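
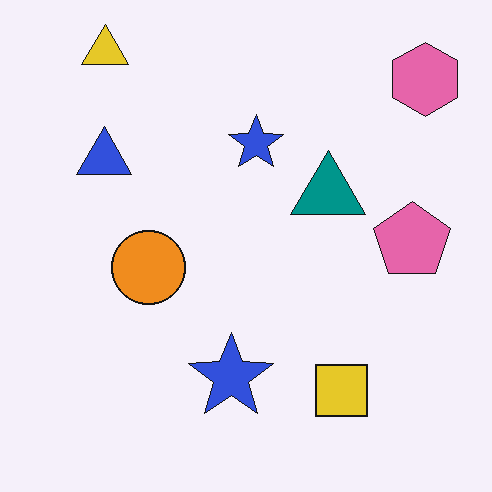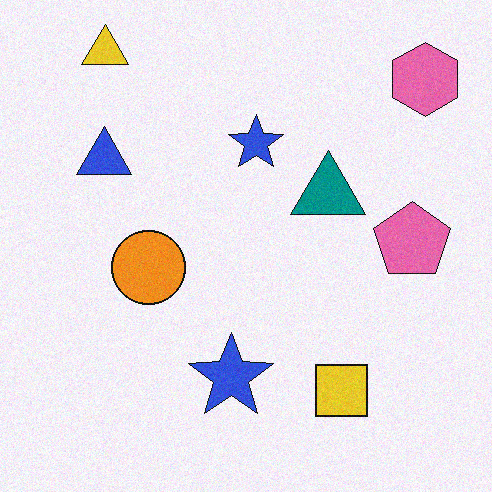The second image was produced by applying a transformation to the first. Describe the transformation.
It was degraded with subtle gaussian noise.

Random speckle covers the whole image, including the flat background.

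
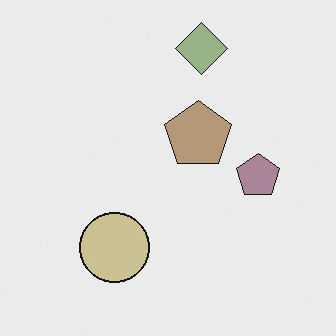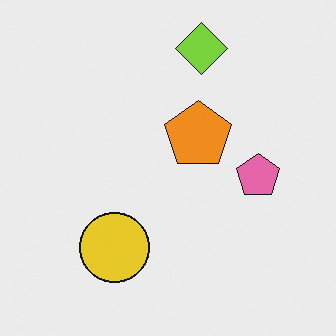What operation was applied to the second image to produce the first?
This is the original image heavily desaturated.

All colors are more muted and greyish — a global saturation change.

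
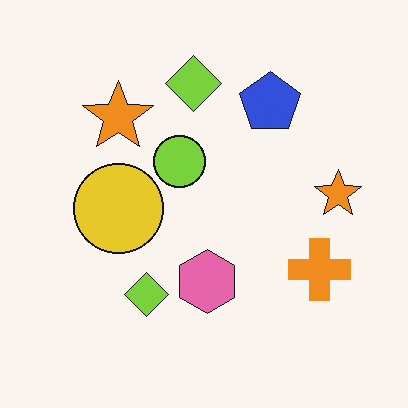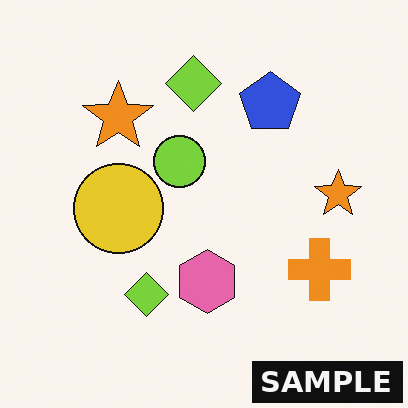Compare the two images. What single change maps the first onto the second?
It was watermarked with the text "SAMPLE" in the lower-right corner.

A dark label reading "SAMPLE" appears in the lower-right corner.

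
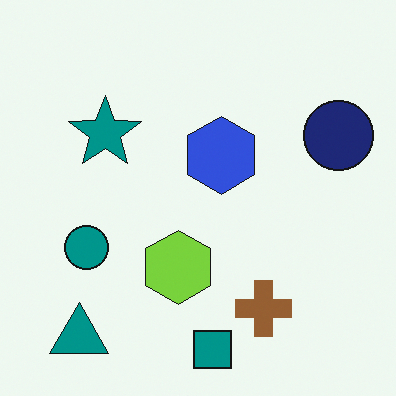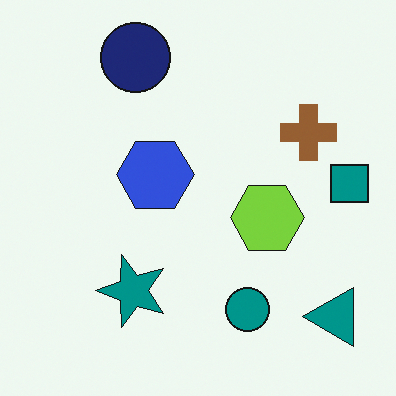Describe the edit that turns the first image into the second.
The transformation is: rotated 90° counter-clockwise.

The teal triangle sits in the bottom-left of the first image and the bottom-right of the second — consistent with a whole-image 90° counter-clockwise rotation.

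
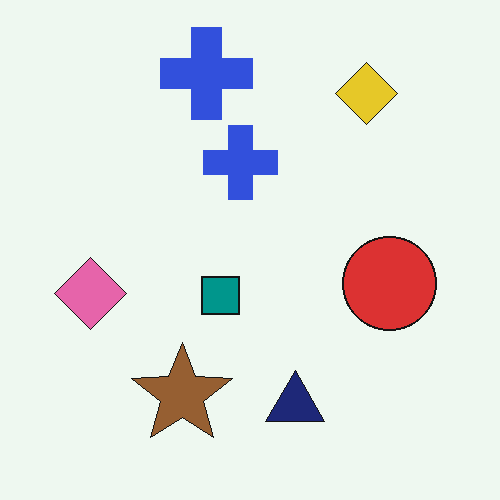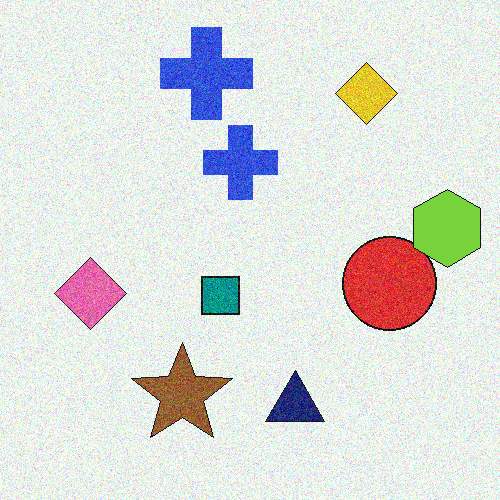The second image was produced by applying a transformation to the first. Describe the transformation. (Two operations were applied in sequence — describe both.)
It was degraded with visible gaussian noise, then overlaid with an additional lime hexagon.

Random speckle covers the whole image, including the flat background. A lime hexagon appears in the second image that is absent from the first.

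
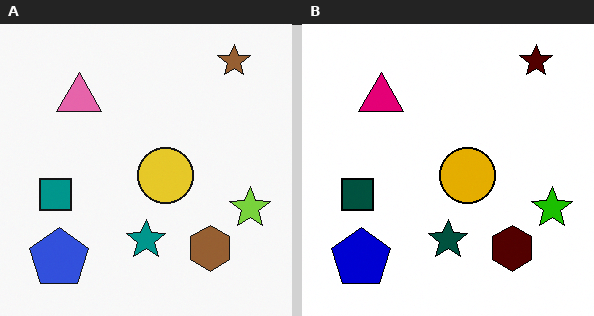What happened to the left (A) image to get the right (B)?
The image was given much higher contrast.

Tones are pushed away from mid-grey across the whole image — a global contrast change.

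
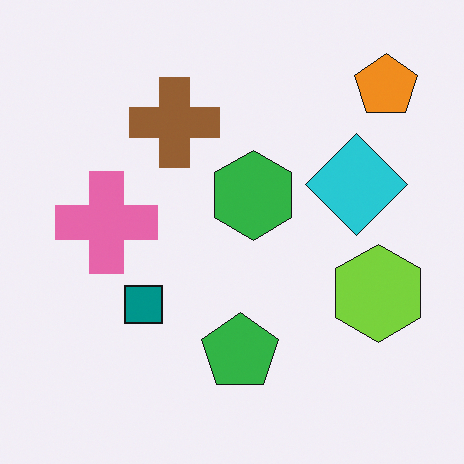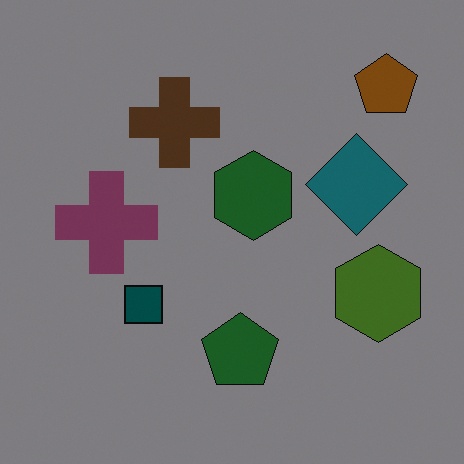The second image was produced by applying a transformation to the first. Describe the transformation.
Substantially darkened.

Every pixel — background and shapes alike — is uniformly darkened.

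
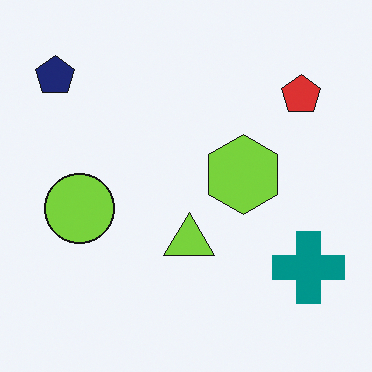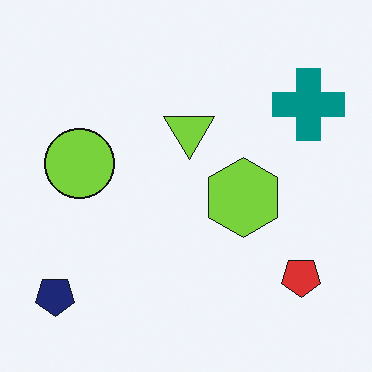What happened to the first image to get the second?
The transformation is: flipped vertically (top ↔ bottom).

The navy pentagon is in the top-left of the first image and the bottom-left of the second — shapes on opposite sides of the horizontal midline have swapped in a mirror flip.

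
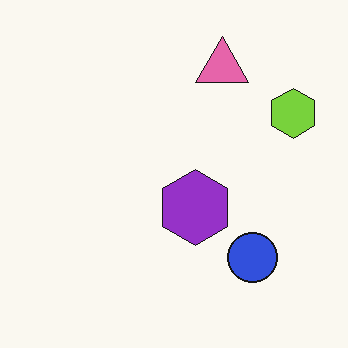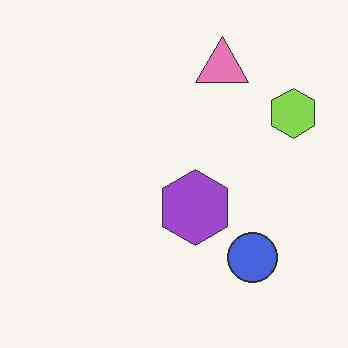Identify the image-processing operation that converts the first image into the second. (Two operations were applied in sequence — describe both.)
The transformation is: given slightly reduced contrast, then JPEG-compressed with visible artifacts.

Tones are pushed toward mid-grey across the whole image — a global contrast change. Blocky 8×8 compression artifacts appear around shape edges and the flat background shows ringing — characteristic JPEG degradation.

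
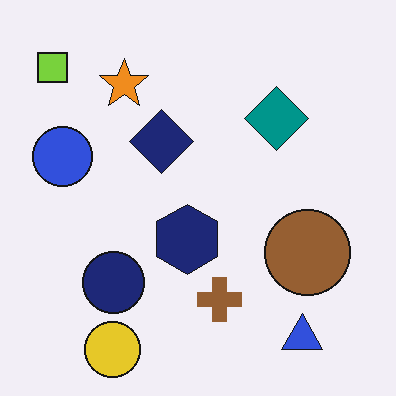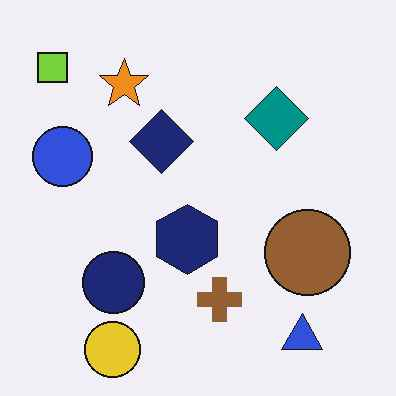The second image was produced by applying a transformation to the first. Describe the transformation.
This is the original image given moderate JPEG compression.

Blocky 8×8 compression artifacts appear around shape edges and the flat background shows ringing — characteristic JPEG degradation.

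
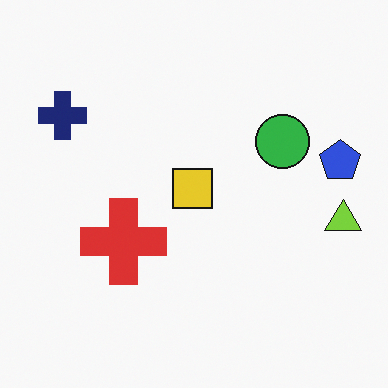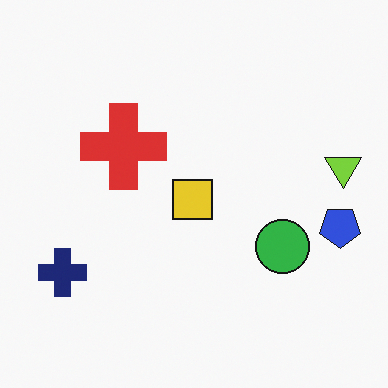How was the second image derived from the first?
This is the original image flipped vertically (top ↔ bottom).

The navy cross is in the top-left of the first image and the bottom-left of the second — shapes on opposite sides of the horizontal midline have swapped in a mirror flip.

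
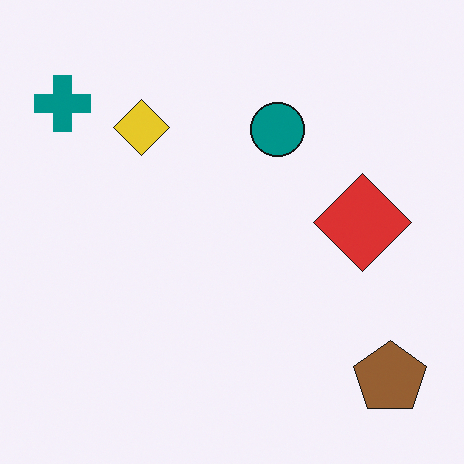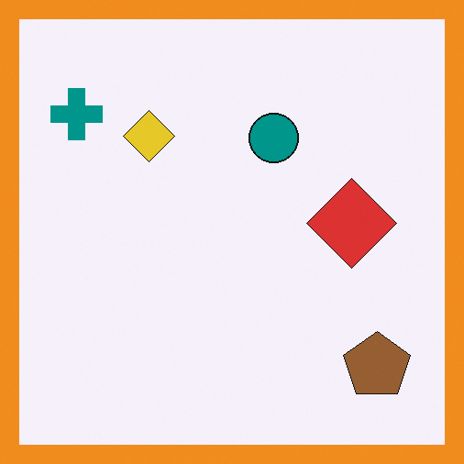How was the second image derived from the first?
The transformation is: framed with a orange border.

A solid orange frame runs around the edge of the second image, with the content slightly shrunk inside it.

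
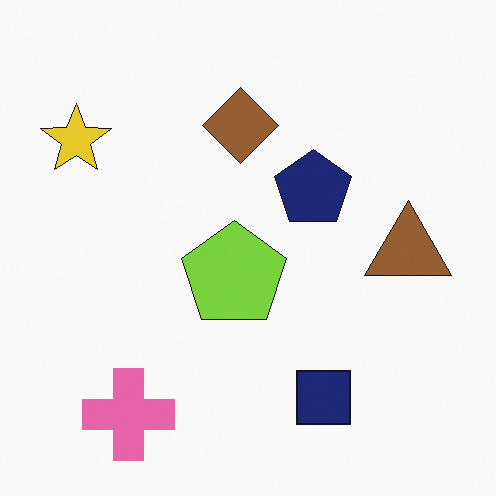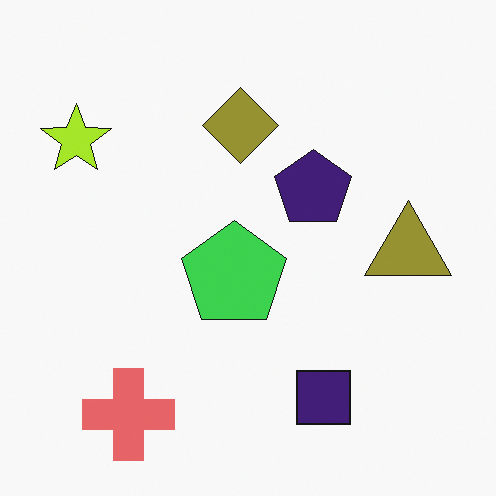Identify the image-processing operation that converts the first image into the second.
The second image is the first hue-shifted slightly.

Every shape's color has rotated by the same amount around the hue wheel — a uniform hue shift.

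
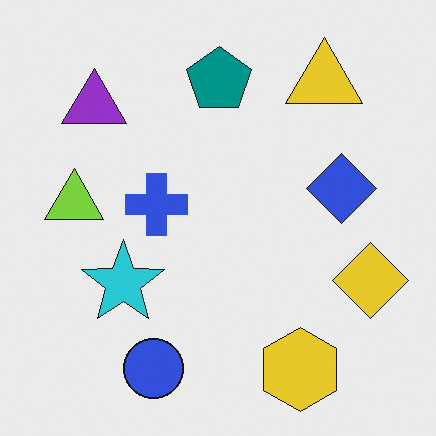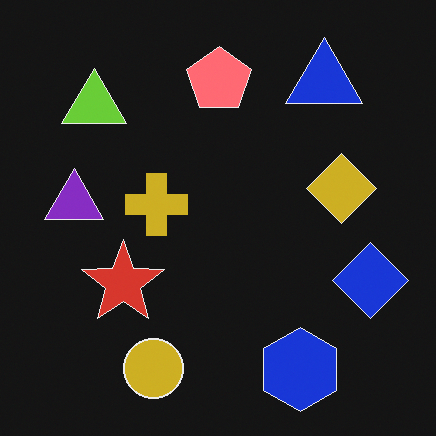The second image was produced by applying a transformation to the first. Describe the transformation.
The second image is the first color-inverted (negative).

The light background has become dark and every shape's color is its complement — a photographic negative.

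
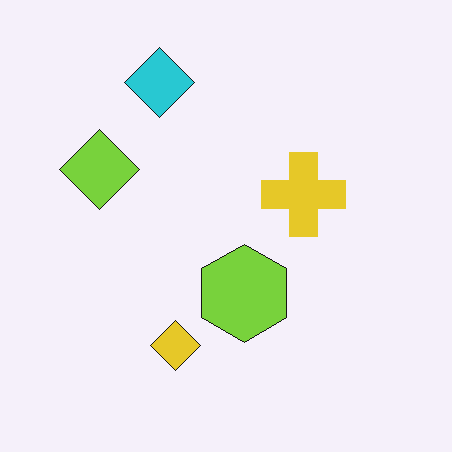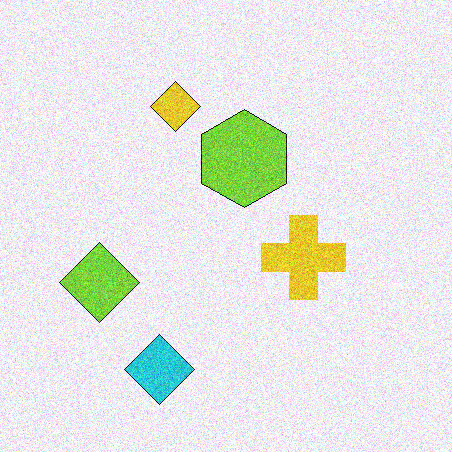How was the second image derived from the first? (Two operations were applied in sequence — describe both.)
The image was flipped vertically (top ↔ bottom), then degraded with moderate additive noise.

The cyan diamond is in the top of the first image and the bottom of the second — shapes on opposite sides of the horizontal midline have swapped in a mirror flip. Random speckle covers the whole image, including the flat background.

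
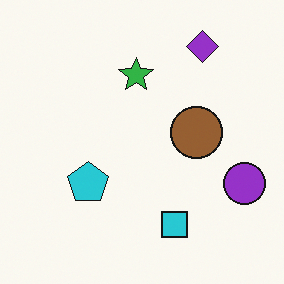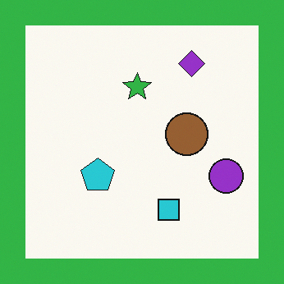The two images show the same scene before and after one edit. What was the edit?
This is the original image framed with a green border.

A solid green frame runs around the edge of the second image, with the content slightly shrunk inside it.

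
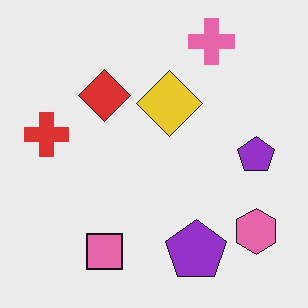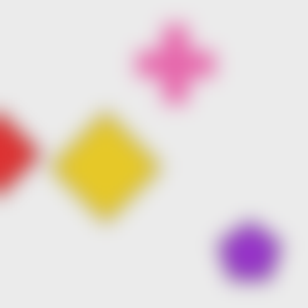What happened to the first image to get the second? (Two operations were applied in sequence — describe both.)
Heavily blurred, then cropped tightly and scaled back up.

Shape edges and outlines are uniformly softened across the whole image. The visible shapes are larger and the field of view is narrower; shapes near the original edges may be partly or wholly outside the frame — a crop-and-rescale.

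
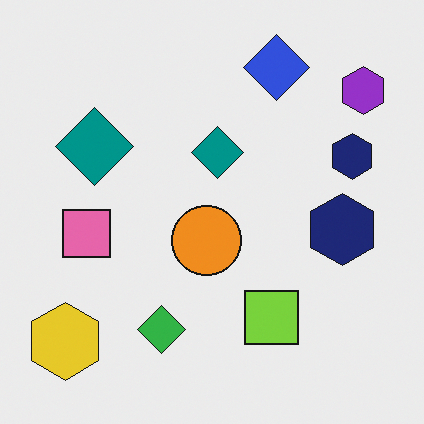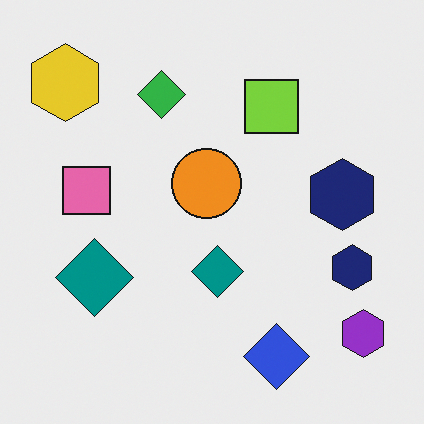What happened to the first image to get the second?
Flipped vertically (top ↔ bottom).

The blue diamond is in the top of the first image and the bottom of the second — shapes on opposite sides of the horizontal midline have swapped in a mirror flip.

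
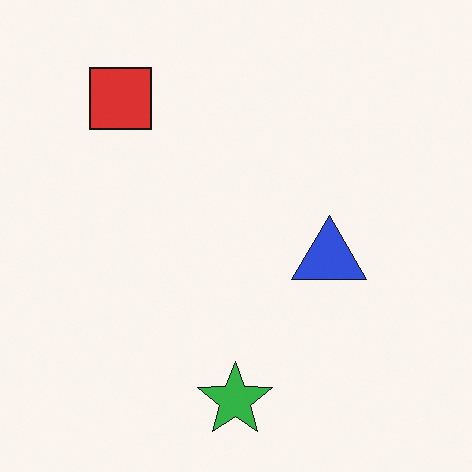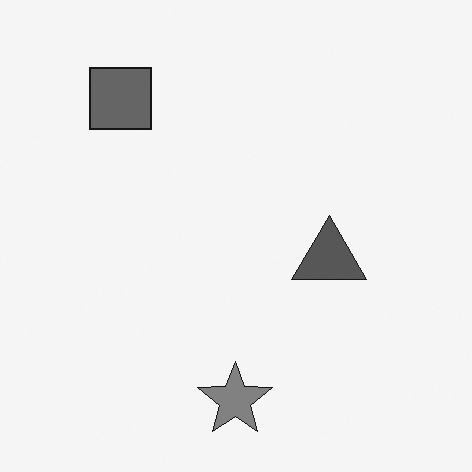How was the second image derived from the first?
The transformation is: converted to grayscale.

All color is removed — every shape is now a shade of grey.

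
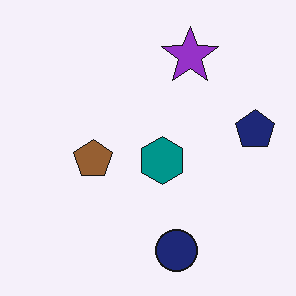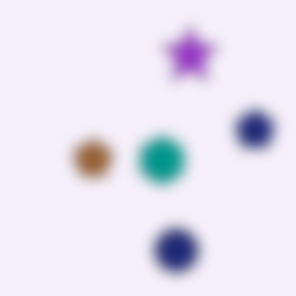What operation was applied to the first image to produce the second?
It was heavily blurred.

Shape edges and outlines are uniformly softened across the whole image.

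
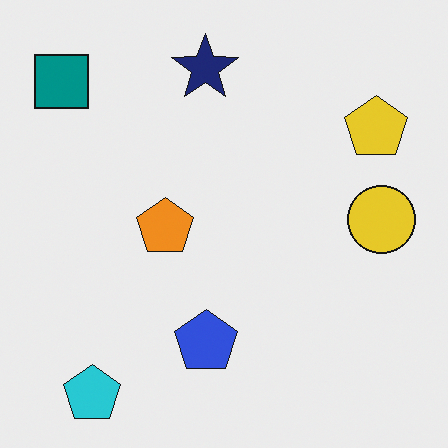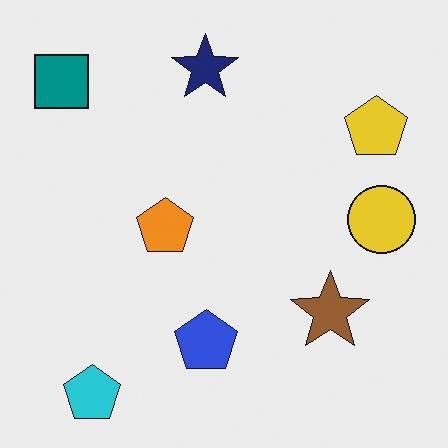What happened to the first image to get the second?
It was overlaid with an additional brown star.

A brown star appears in the second image that is absent from the first.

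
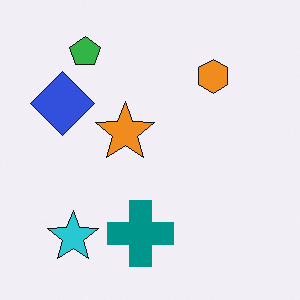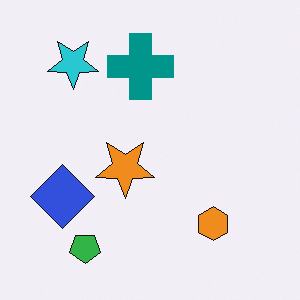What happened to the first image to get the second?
Flipped vertically (top ↔ bottom).

The green pentagon is in the top-left of the first image and the bottom-left of the second — shapes on opposite sides of the horizontal midline have swapped in a mirror flip.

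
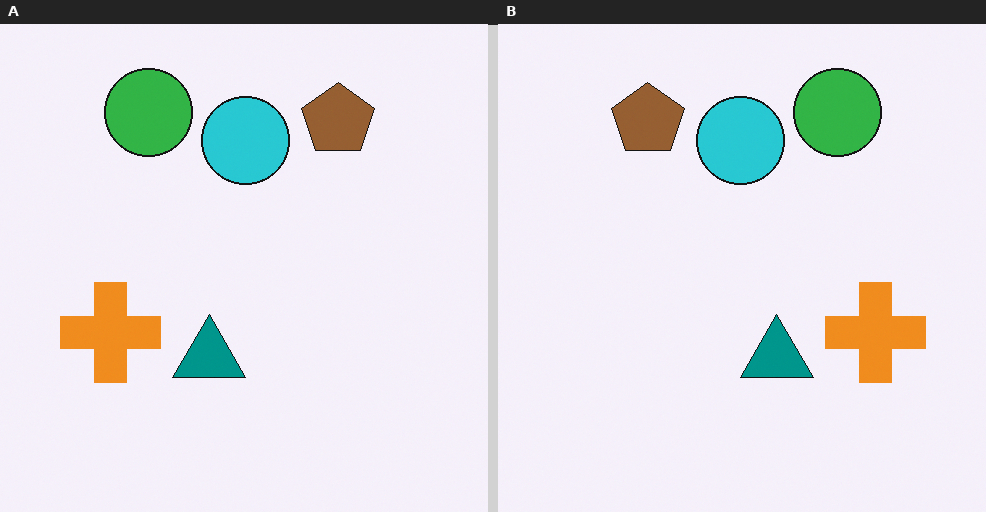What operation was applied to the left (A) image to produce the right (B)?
The image was flipped horizontally (left ↔ right).

The orange cross is in the left of the left (A) image and the right of the right (B) — shapes on opposite sides of the vertical midline have swapped in a mirror flip.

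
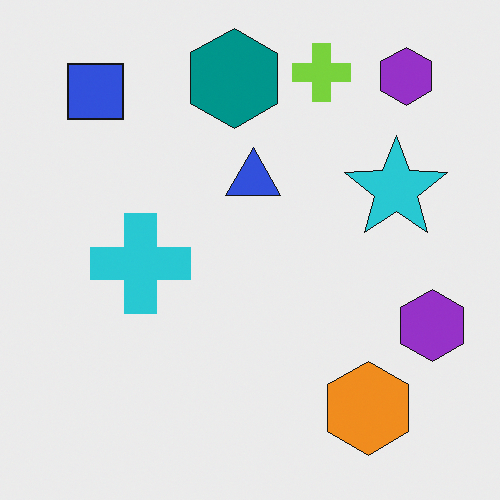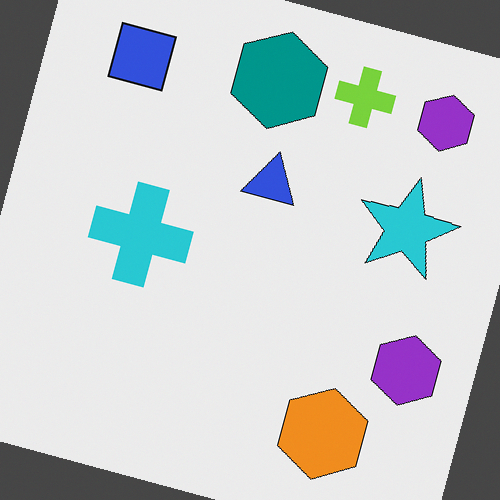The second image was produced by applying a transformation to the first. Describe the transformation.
The second image is the first rotated clockwise by a clearly visible amount.

Every shape is tilted by the same angle and the image corners show triangular fill wedges — a whole-image rotation by a non-right angle.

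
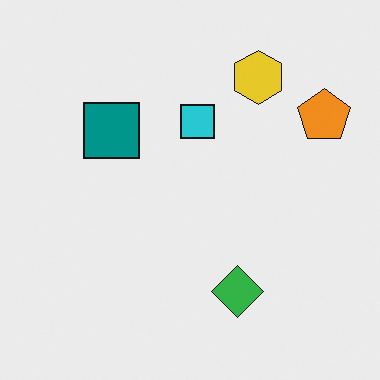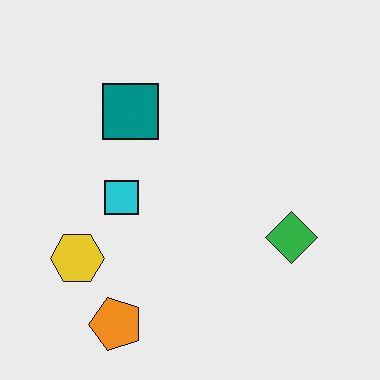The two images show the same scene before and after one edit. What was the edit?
The image was transposed (reflected across the top-left ↔ bottom-right diagonal).

Shapes have swapped their row and column positions — what was in the top-right is now in the bottom-left — a diagonal reflection.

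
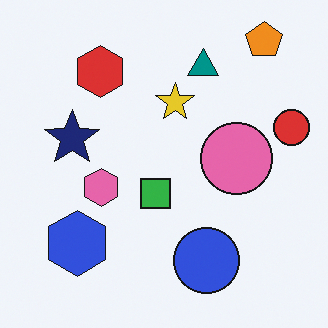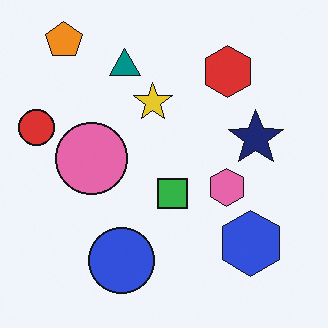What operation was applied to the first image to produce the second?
Flipped horizontally (left ↔ right).

The red circle is in the right of the first image and the left of the second — shapes on opposite sides of the vertical midline have swapped in a mirror flip.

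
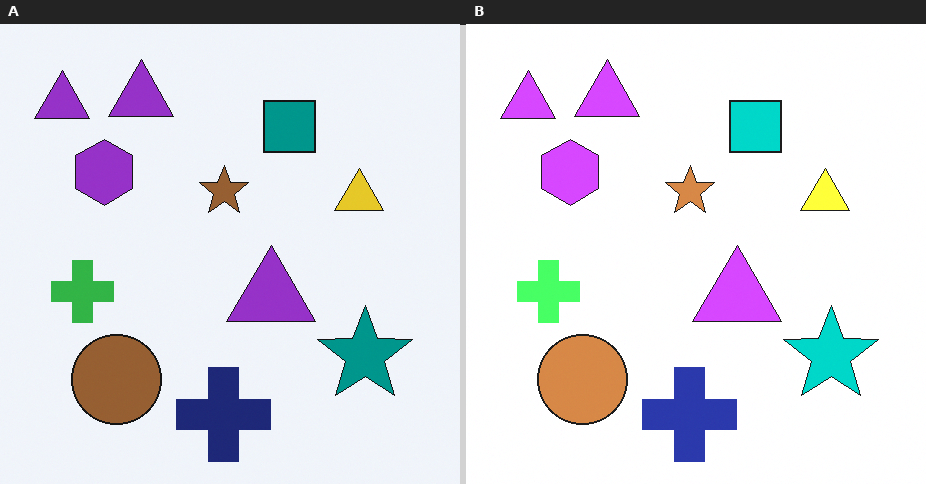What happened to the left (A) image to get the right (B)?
The transformation is: brightened a lot.

Every pixel — background and shapes alike — is uniformly brightened.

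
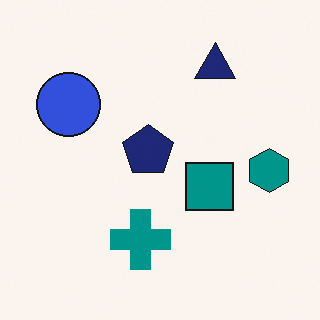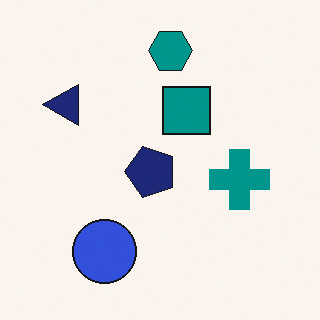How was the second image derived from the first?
This is the original image rotated 90° counter-clockwise.

The teal hexagon sits in the right of the first image and the top of the second — consistent with a whole-image 90° counter-clockwise rotation.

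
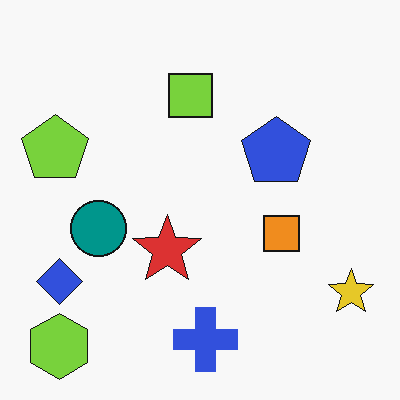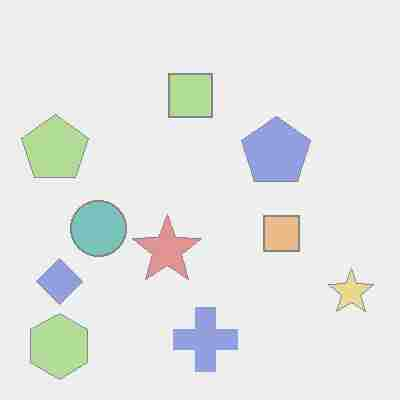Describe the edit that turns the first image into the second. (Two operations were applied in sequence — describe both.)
The second image is the first washed out (contrast reduced), then heavily JPEG-compressed with obvious blocking artifacts.

Tones are pushed toward mid-grey across the whole image — a global contrast change. Blocky 8×8 compression artifacts appear around shape edges and the flat background shows ringing — characteristic JPEG degradation.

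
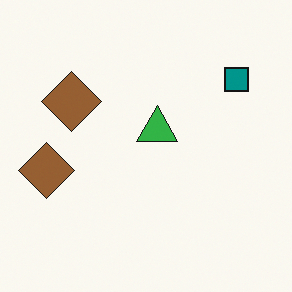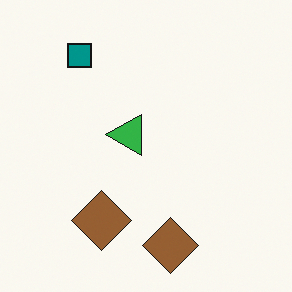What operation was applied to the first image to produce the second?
This is the original image rotated 90° counter-clockwise.

The teal square sits in the top-right of the first image and the top-left of the second — consistent with a whole-image 90° counter-clockwise rotation.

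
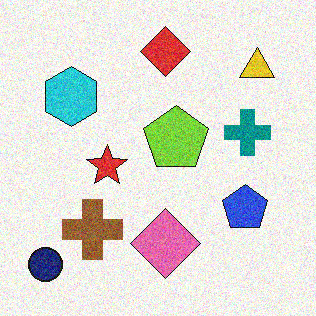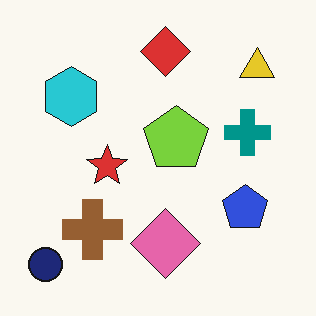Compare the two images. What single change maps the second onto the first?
The image was degraded with moderate additive noise.

Random speckle covers the whole image, including the flat background.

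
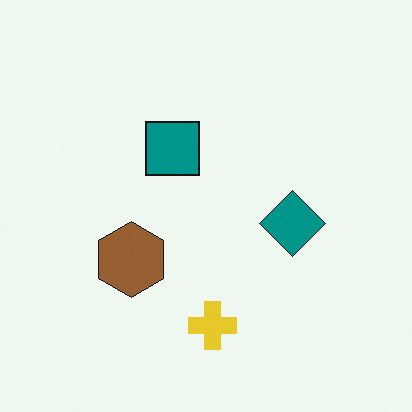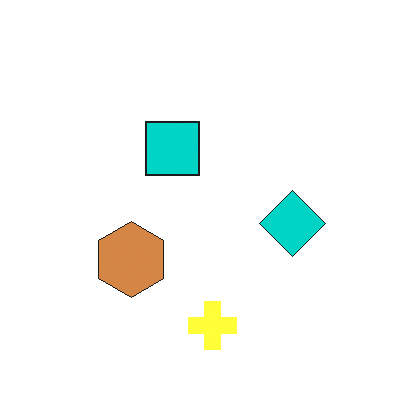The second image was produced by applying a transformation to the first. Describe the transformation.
The image was noticeably brightened.

Every pixel — background and shapes alike — is uniformly brightened.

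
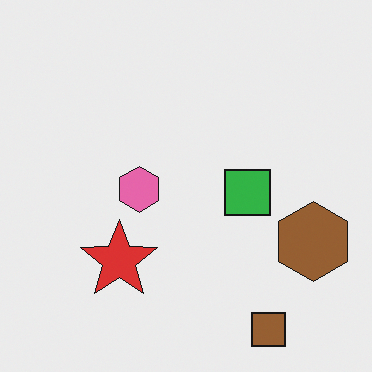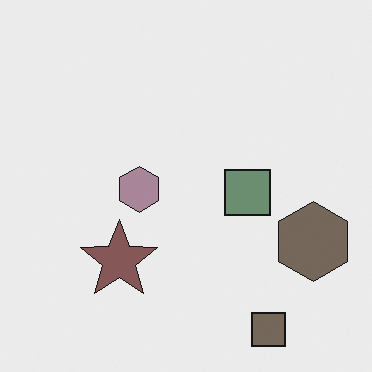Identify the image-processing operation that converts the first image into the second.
The second image is the first heavily desaturated.

All colors are more muted and greyish — a global saturation change.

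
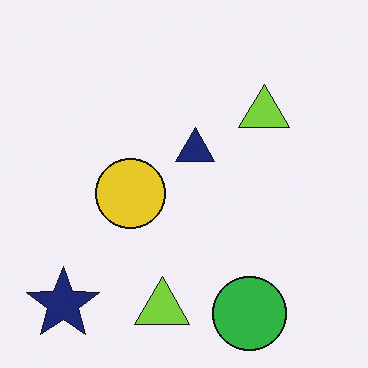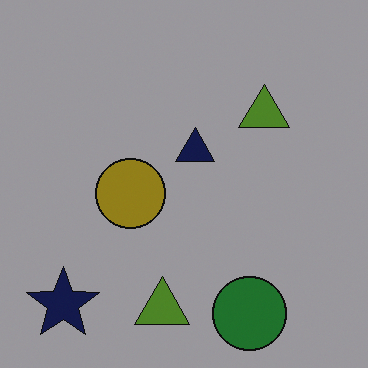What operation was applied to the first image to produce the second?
This is the original image substantially darkened.

Every pixel — background and shapes alike — is uniformly darkened.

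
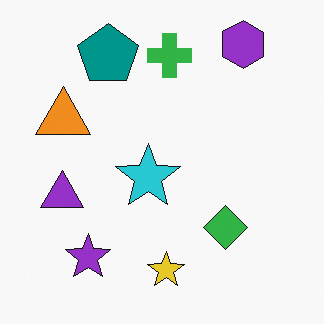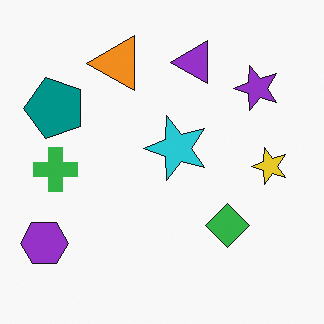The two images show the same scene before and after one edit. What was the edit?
The second image is the first transposed (reflected across the top-left ↔ bottom-right diagonal).

Shapes have swapped their row and column positions — what was in the top-right is now in the bottom-left — a diagonal reflection.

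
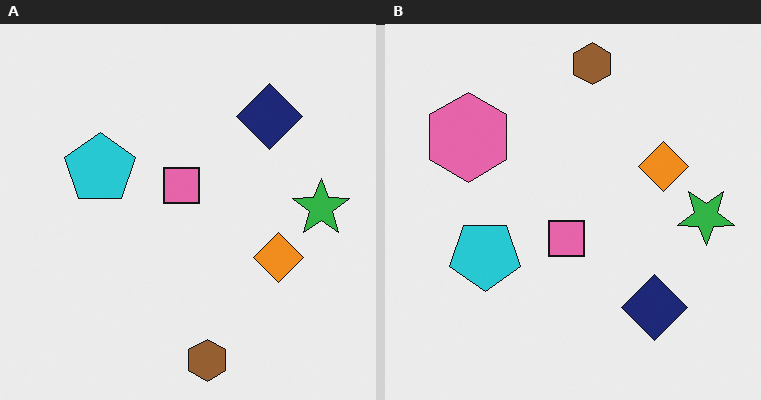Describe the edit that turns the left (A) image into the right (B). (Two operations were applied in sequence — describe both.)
The right (B) image is the left (A) flipped vertically (top ↔ bottom), then overlaid with an additional pink hexagon.

The brown hexagon is in the bottom of the left (A) image and the top of the right (B) — shapes on opposite sides of the horizontal midline have swapped in a mirror flip. A pink hexagon appears in the right (B) image that is absent from the left (A).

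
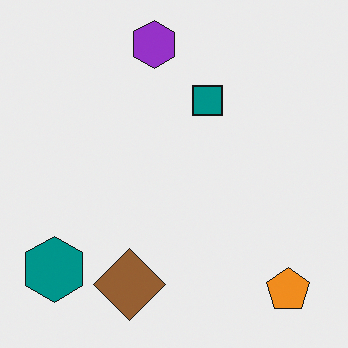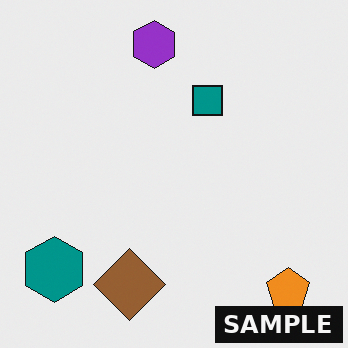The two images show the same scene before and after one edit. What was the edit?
This is the original image watermarked with the text "SAMPLE" in the lower-right corner.

A dark label reading "SAMPLE" appears in the lower-right corner.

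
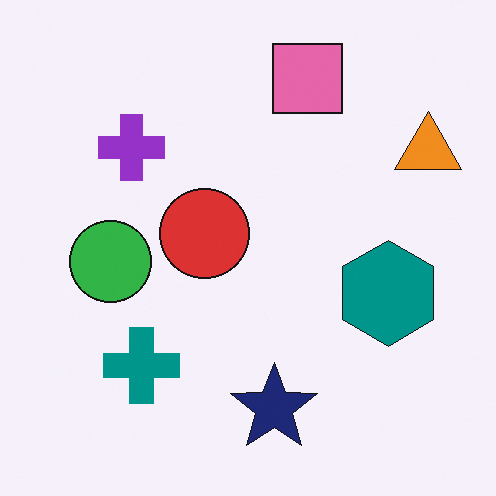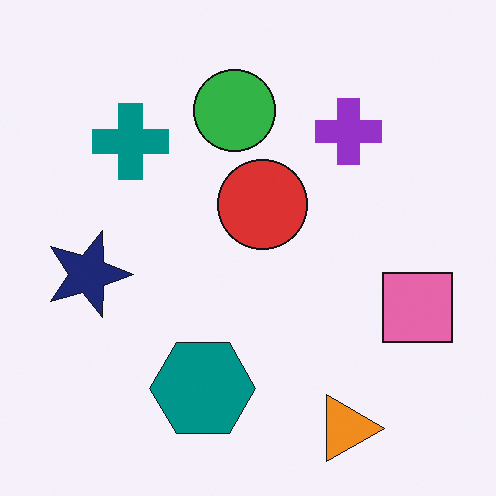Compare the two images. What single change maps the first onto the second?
Rotated 90° clockwise.

The orange triangle sits in the top-right of the first image and the bottom-right of the second — consistent with a whole-image 90° clockwise rotation.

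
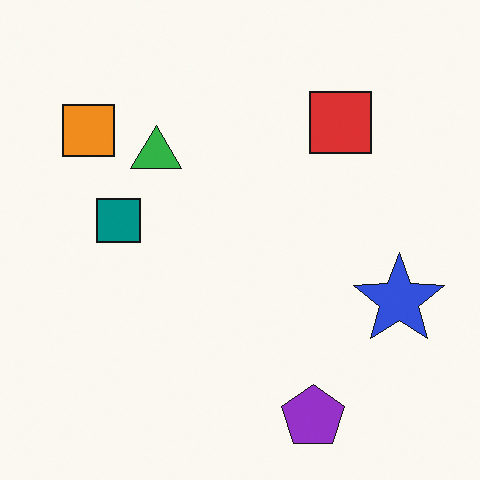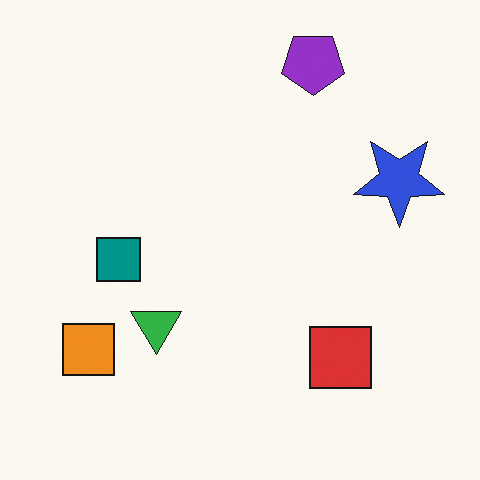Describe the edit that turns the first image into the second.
It was flipped vertically (top ↔ bottom).

The purple pentagon is in the bottom of the first image and the top of the second — shapes on opposite sides of the horizontal midline have swapped in a mirror flip.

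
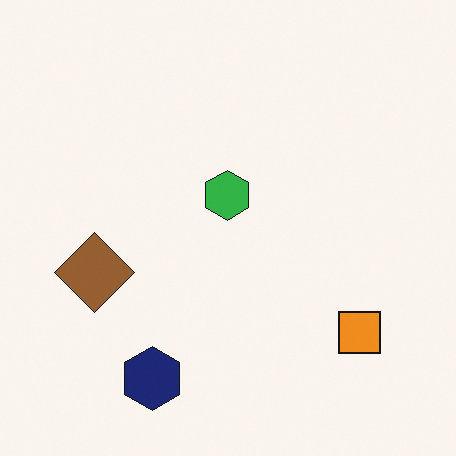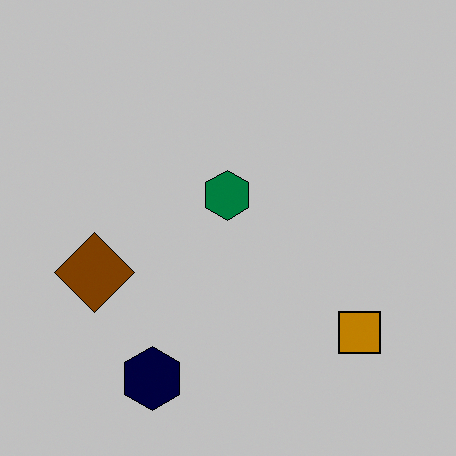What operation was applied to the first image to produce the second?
It was heavily posterized to just a handful of flat colors.

Each flat color has snapped to a coarser quantized level — most visibly, the near-white background has dropped to a flat grey.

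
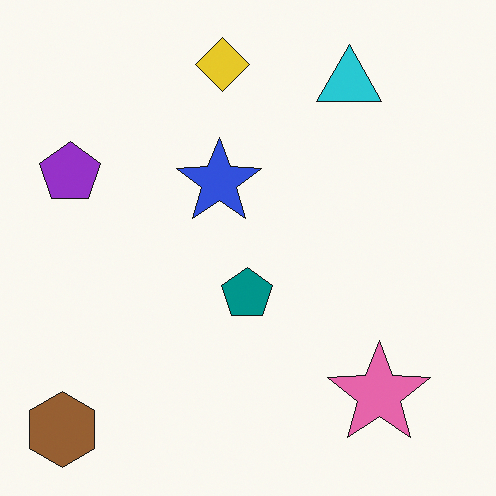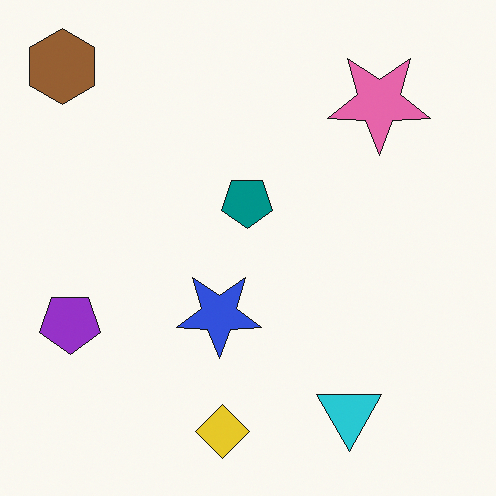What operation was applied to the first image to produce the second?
Flipped vertically (top ↔ bottom).

The yellow diamond is in the top of the first image and the bottom of the second — shapes on opposite sides of the horizontal midline have swapped in a mirror flip.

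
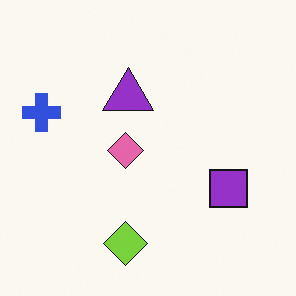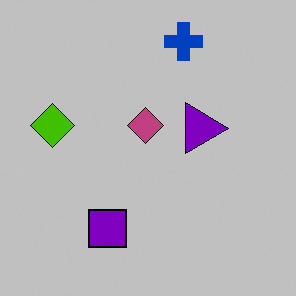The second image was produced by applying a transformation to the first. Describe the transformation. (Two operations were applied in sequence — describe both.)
The transformation is: rotated 90° clockwise, then heavily posterized to just a handful of flat colors.

The blue cross sits in the left of the first image and the top of the second — consistent with a whole-image 90° clockwise rotation. Each flat color has snapped to a coarser quantized level — most visibly, the near-white background has dropped to a flat grey.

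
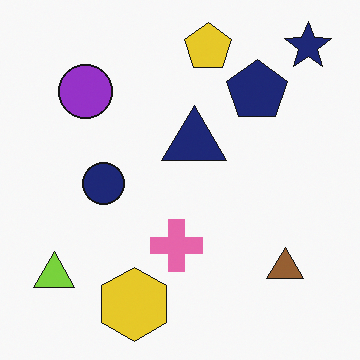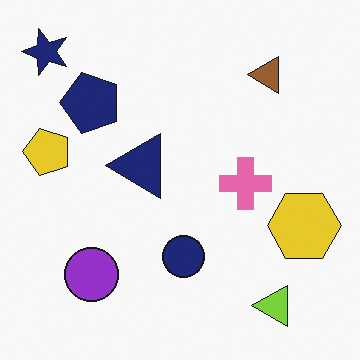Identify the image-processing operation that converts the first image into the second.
The transformation is: rotated 90° counter-clockwise.

The navy star sits in the top-right of the first image and the top-left of the second — consistent with a whole-image 90° counter-clockwise rotation.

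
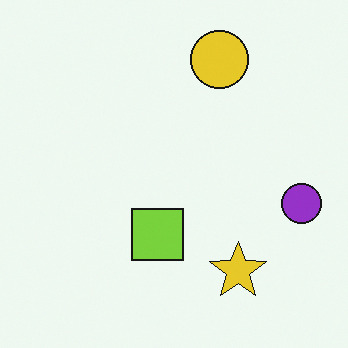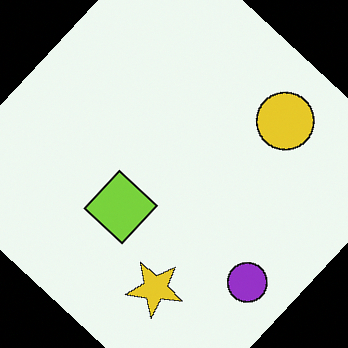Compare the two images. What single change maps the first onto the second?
The image was rotated clockwise by a large amount — several tens of degrees.

Every shape is tilted by the same angle and the image corners show triangular fill wedges — a whole-image rotation by a non-right angle.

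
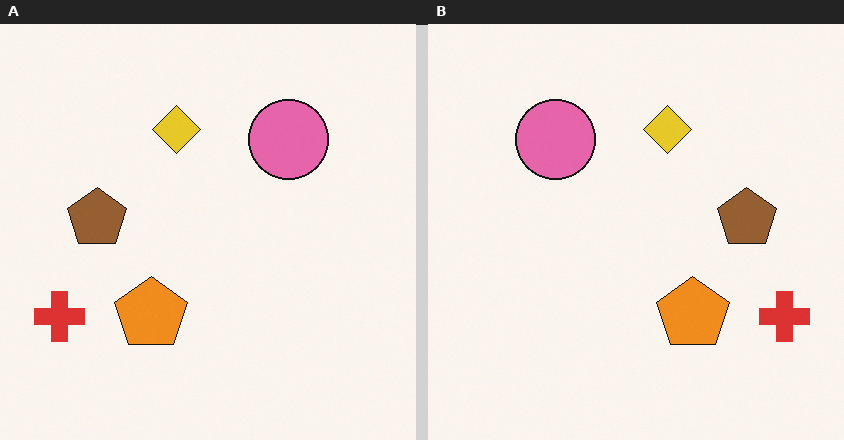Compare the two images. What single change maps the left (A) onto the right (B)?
It was flipped horizontally (left ↔ right).

The red cross is in the bottom-left of the left (A) image and the bottom-right of the right (B) — shapes on opposite sides of the vertical midline have swapped in a mirror flip.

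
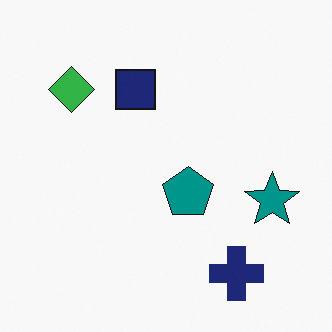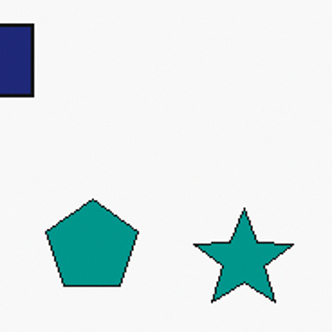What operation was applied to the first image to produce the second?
The second image is the first cropped to a noticeably smaller region and rescaled.

The visible shapes are larger and the field of view is narrower; shapes near the original edges may be partly or wholly outside the frame — a crop-and-rescale.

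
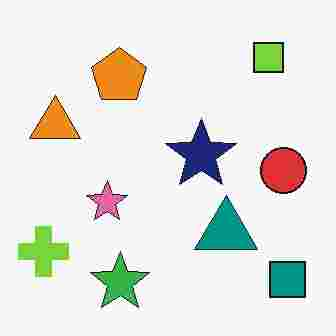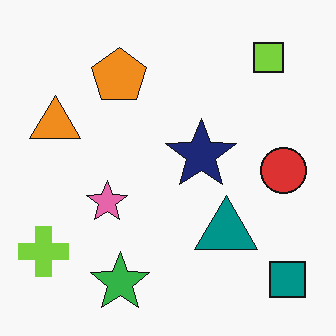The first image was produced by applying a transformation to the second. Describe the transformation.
Degraded with heavy JPEG compression.

Blocky 8×8 compression artifacts appear around shape edges and the flat background shows ringing — characteristic JPEG degradation.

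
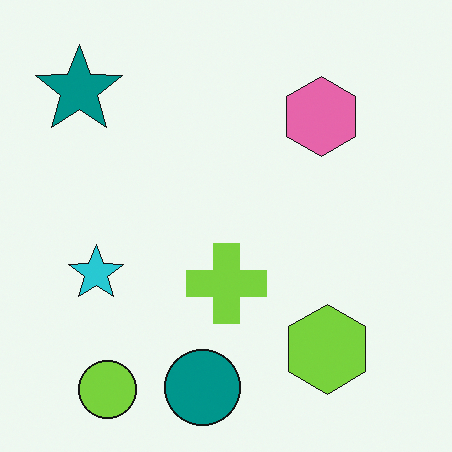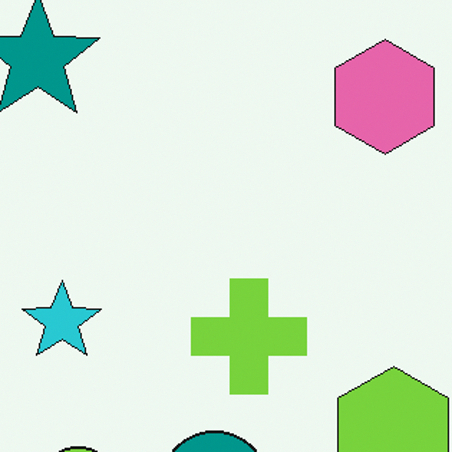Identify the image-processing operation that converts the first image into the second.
This is the original image cropped to a modestly smaller region and rescaled.

The visible shapes are larger and the field of view is narrower; shapes near the original edges may be partly or wholly outside the frame — a crop-and-rescale.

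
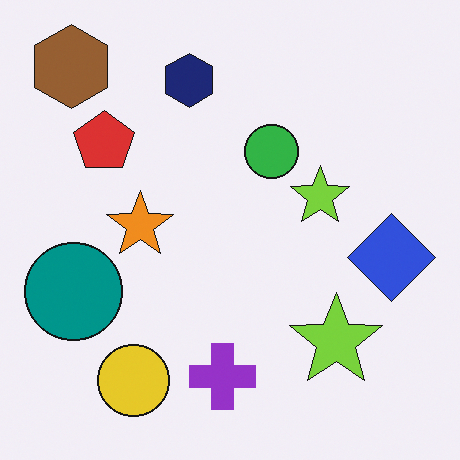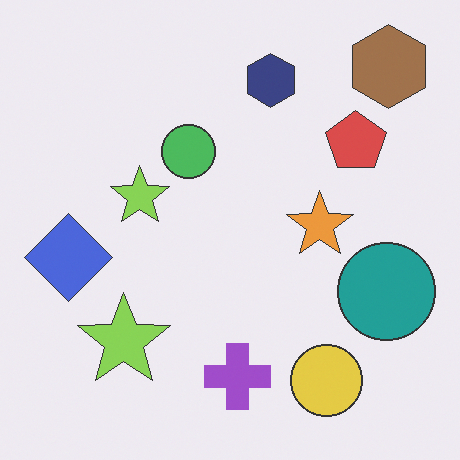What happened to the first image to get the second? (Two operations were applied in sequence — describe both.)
Given slightly reduced contrast, then flipped horizontally (left ↔ right).

Tones are pushed toward mid-grey across the whole image — a global contrast change. The blue diamond is in the right of the first image and the left of the second — shapes on opposite sides of the vertical midline have swapped in a mirror flip.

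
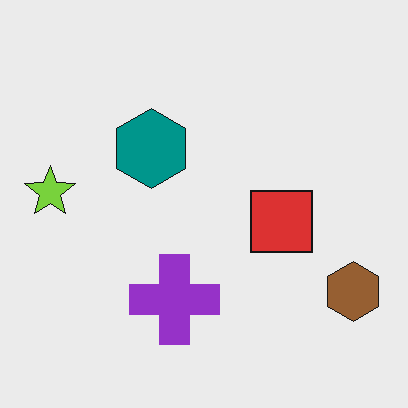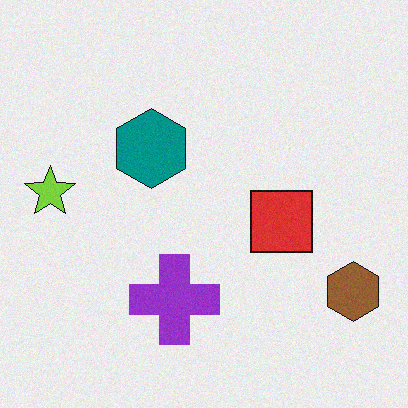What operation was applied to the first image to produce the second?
The second image is the first degraded with subtle gaussian noise.

Random speckle covers the whole image, including the flat background.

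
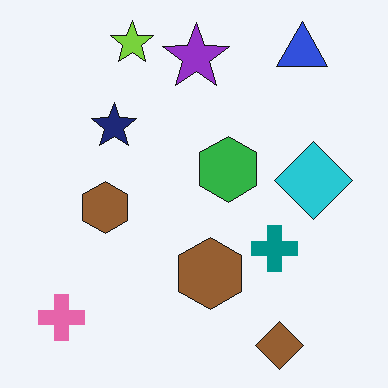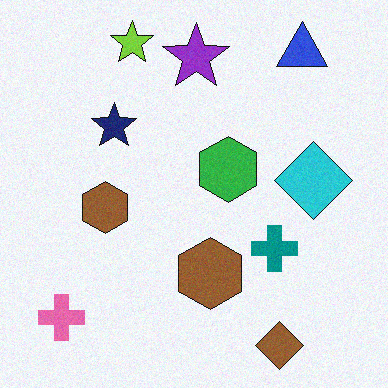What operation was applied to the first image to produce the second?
It was degraded with subtle gaussian noise.

Random speckle covers the whole image, including the flat background.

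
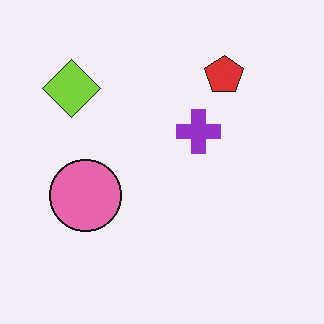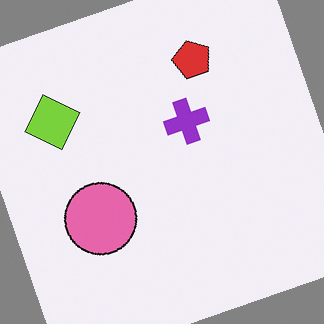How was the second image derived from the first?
The image was rotated counter-clockwise by a clearly visible amount.

Every shape is tilted by the same angle and the image corners show triangular fill wedges — a whole-image rotation by a non-right angle.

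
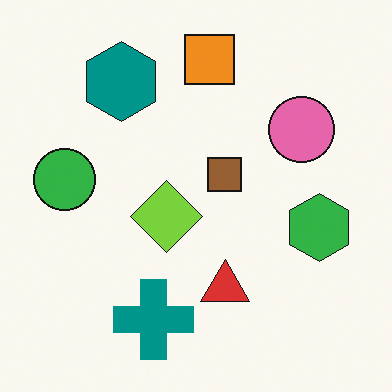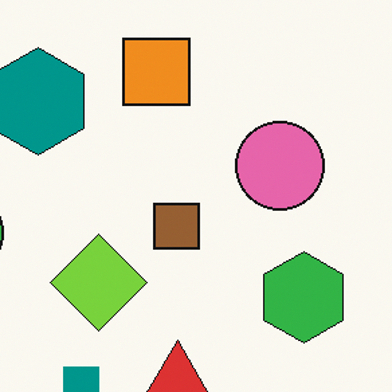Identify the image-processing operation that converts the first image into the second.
Cropped slightly and scaled back up.

The visible shapes are larger and the field of view is narrower; shapes near the original edges may be partly or wholly outside the frame — a crop-and-rescale.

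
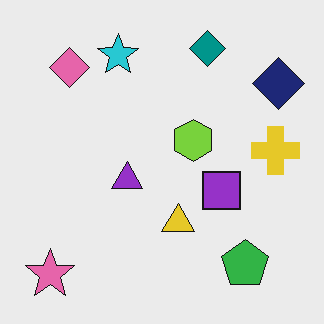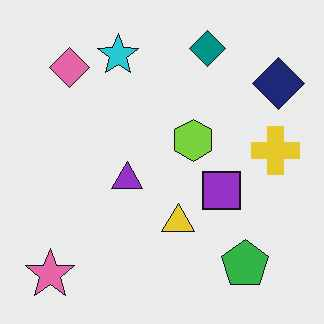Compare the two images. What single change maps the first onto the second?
The transformation is: given moderate JPEG compression.

Blocky 8×8 compression artifacts appear around shape edges and the flat background shows ringing — characteristic JPEG degradation.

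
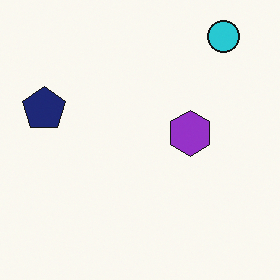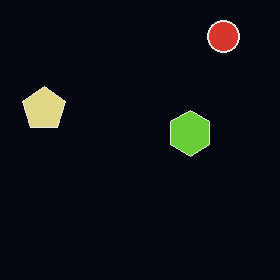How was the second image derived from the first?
Color-inverted (negative).

The light background has become dark and every shape's color is its complement — a photographic negative.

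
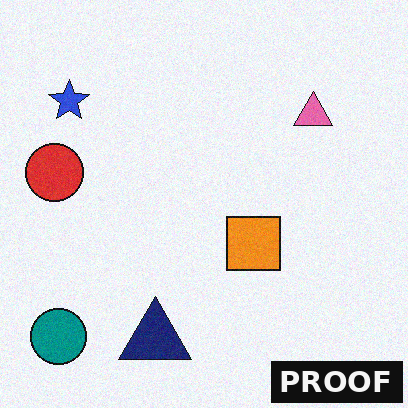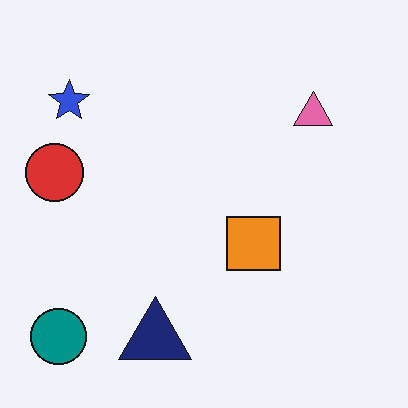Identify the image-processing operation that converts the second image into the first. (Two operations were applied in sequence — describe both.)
The first image is the second degraded with a light layer of grain, then watermarked with the text "PROOF" in the lower-right corner.

Random speckle covers the whole image, including the flat background. A dark label reading "PROOF" appears in the lower-right corner.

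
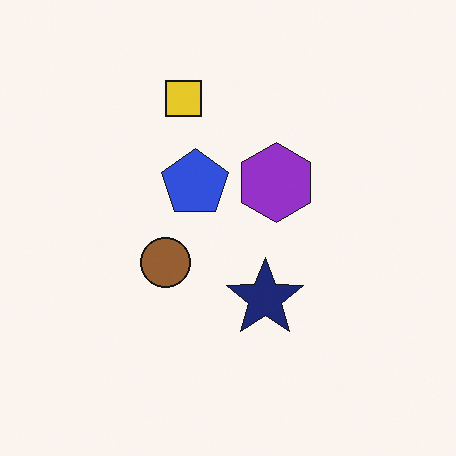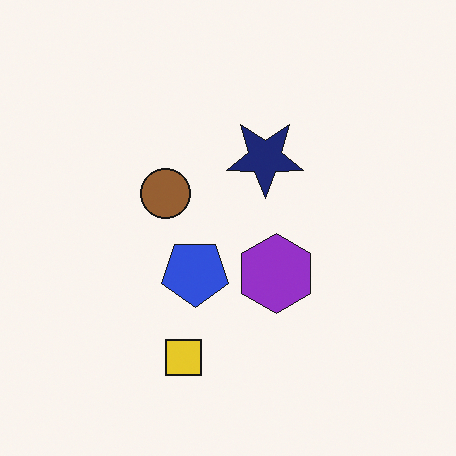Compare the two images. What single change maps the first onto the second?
The image was flipped vertically (top ↔ bottom).

The yellow square is in the top of the first image and the bottom of the second — shapes on opposite sides of the horizontal midline have swapped in a mirror flip.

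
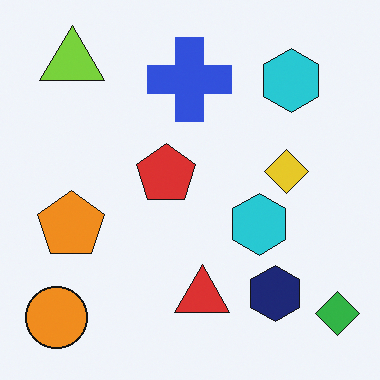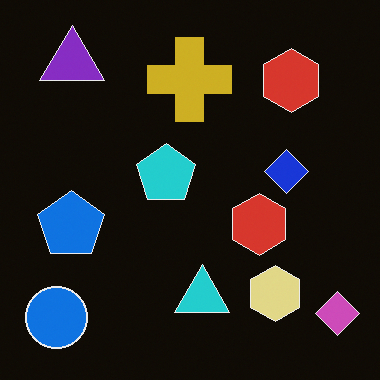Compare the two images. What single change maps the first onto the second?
This is the original image color-inverted (negative).

The light background has become dark and every shape's color is its complement — a photographic negative.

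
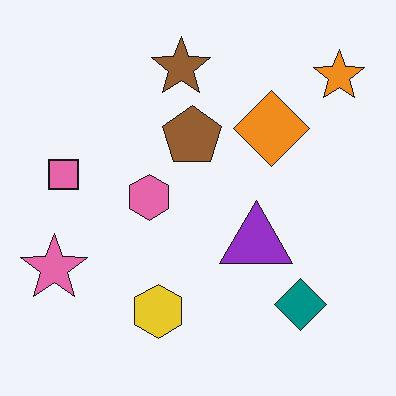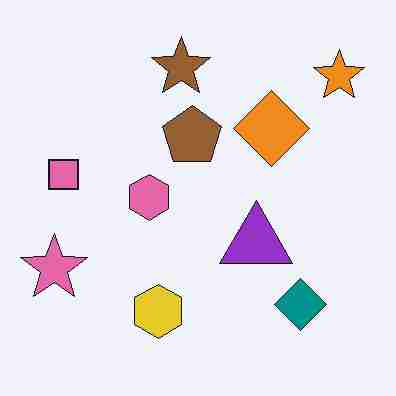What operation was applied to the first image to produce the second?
It was heavily JPEG-compressed with obvious blocking artifacts.

Blocky 8×8 compression artifacts appear around shape edges and the flat background shows ringing — characteristic JPEG degradation.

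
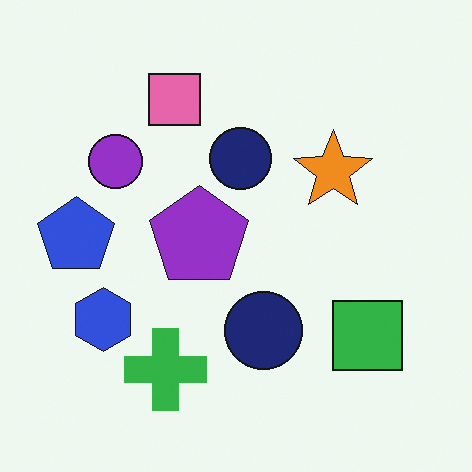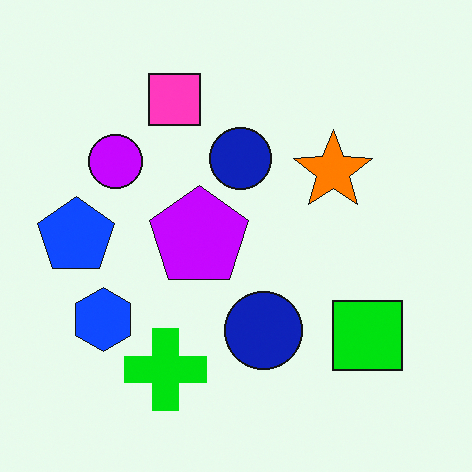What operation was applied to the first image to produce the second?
It was heavily oversaturated.

All colors are more vivid — a global saturation change.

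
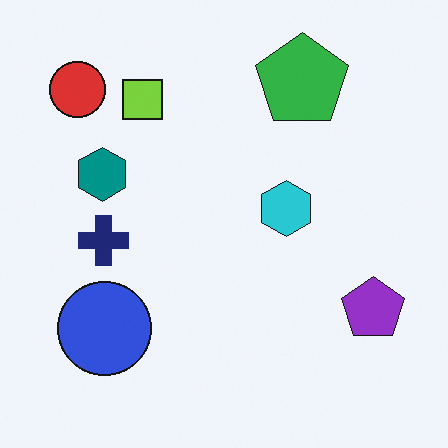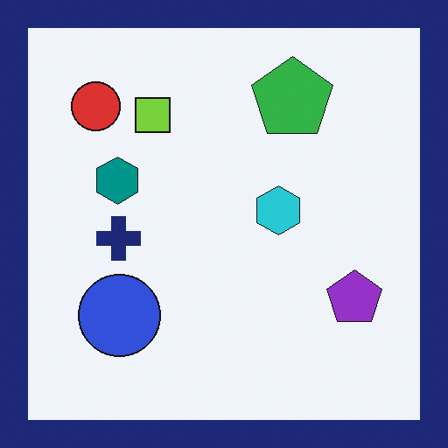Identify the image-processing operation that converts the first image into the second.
The image was framed with a navy border.

A solid navy frame runs around the edge of the second image, with the content slightly shrunk inside it.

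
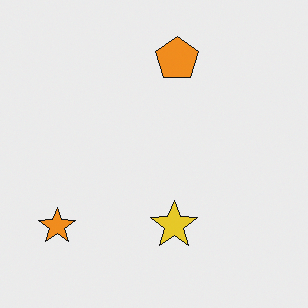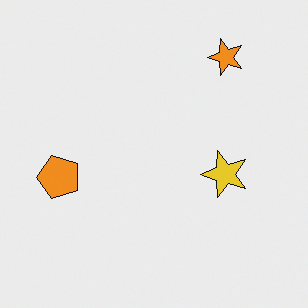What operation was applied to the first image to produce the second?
Transposed (reflected across the top-left ↔ bottom-right diagonal).

Shapes have swapped their row and column positions — what was in the top-right is now in the bottom-left — a diagonal reflection.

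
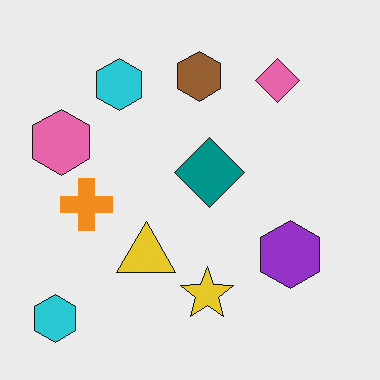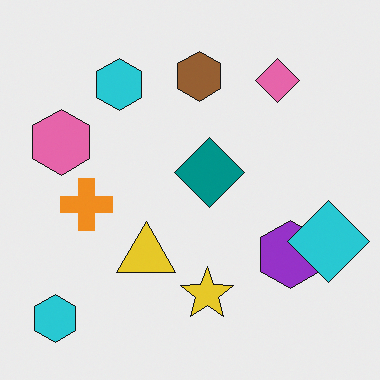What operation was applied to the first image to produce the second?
Overlaid with an additional cyan diamond.

A cyan diamond appears in the second image that is absent from the first.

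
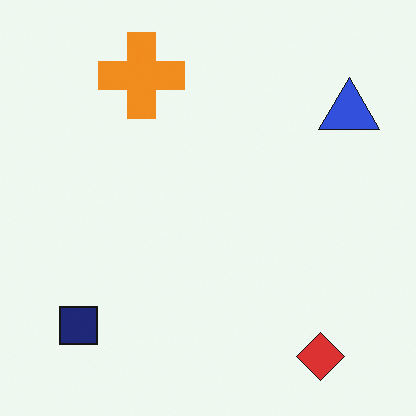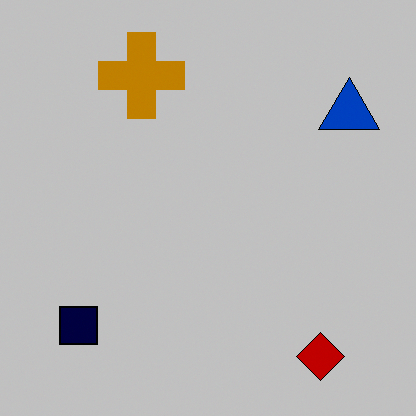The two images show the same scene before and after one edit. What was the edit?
It was heavily posterized to just a handful of flat colors.

Each flat color has snapped to a coarser quantized level — most visibly, the near-white background has dropped to a flat grey.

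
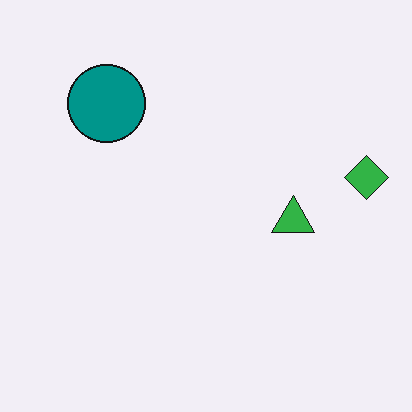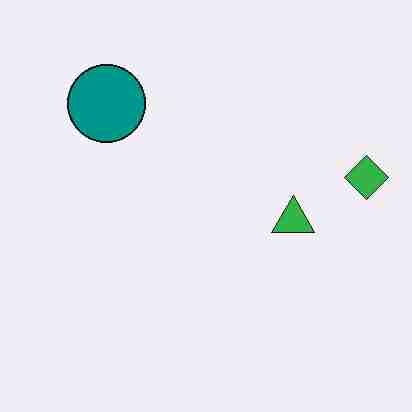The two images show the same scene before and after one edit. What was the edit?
This is the original image heavily JPEG-compressed with obvious blocking artifacts.

Blocky 8×8 compression artifacts appear around shape edges and the flat background shows ringing — characteristic JPEG degradation.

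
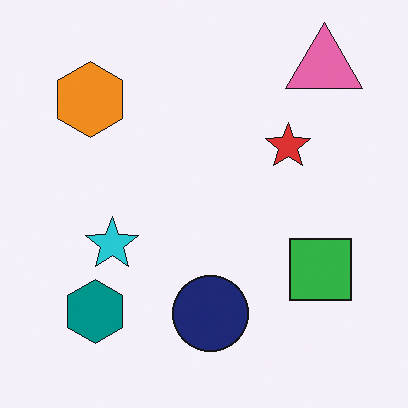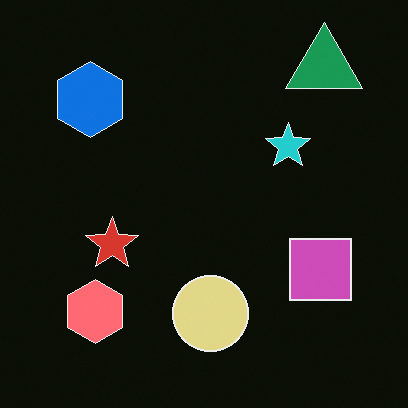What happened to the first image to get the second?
This is the original image color-inverted (negative).

The light background has become dark and every shape's color is its complement — a photographic negative.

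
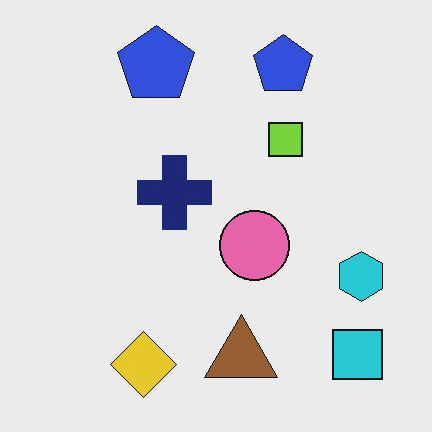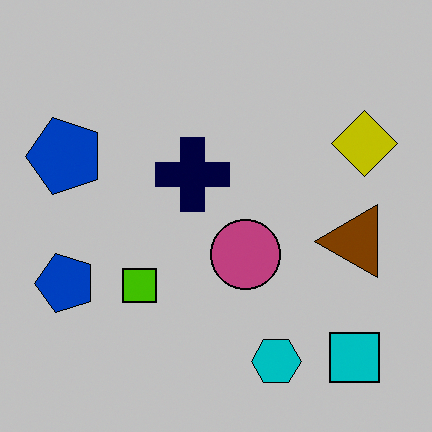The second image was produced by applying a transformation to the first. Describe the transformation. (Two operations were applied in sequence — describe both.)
It was transposed (reflected across the top-left ↔ bottom-right diagonal), then aggressively posterized.

Shapes have swapped their row and column positions — what was in the top-right is now in the bottom-left — a diagonal reflection. Each flat color has snapped to a coarser quantized level — most visibly, the near-white background has dropped to a flat grey.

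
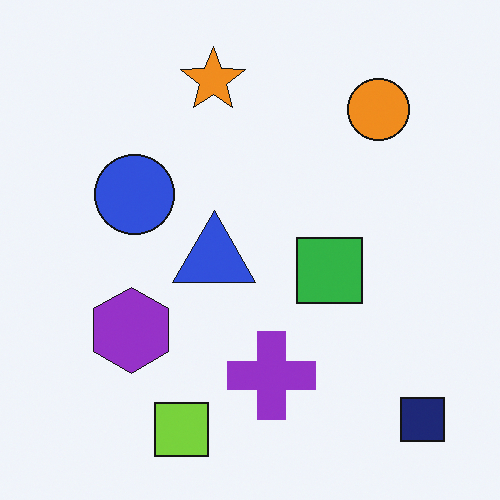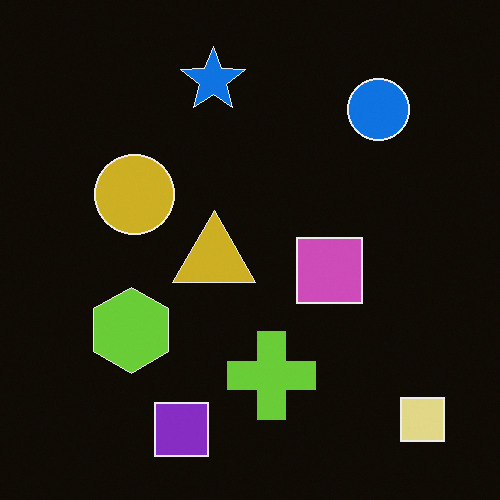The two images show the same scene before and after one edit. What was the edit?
The transformation is: color-inverted (negative).

The light background has become dark and every shape's color is its complement — a photographic negative.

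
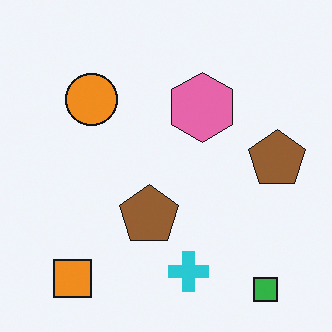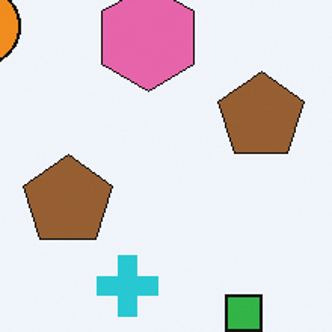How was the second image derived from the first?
Cropped to a modestly smaller region and rescaled.

The visible shapes are larger and the field of view is narrower; shapes near the original edges may be partly or wholly outside the frame — a crop-and-rescale.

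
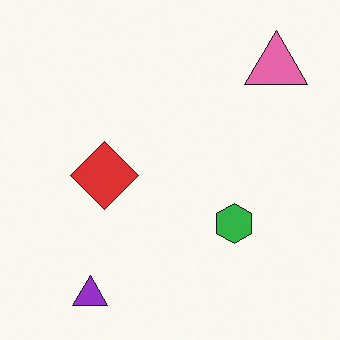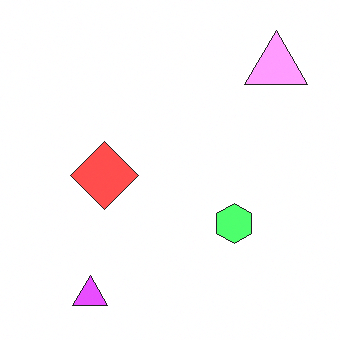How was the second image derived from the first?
It was brightened a lot.

Every pixel — background and shapes alike — is uniformly brightened.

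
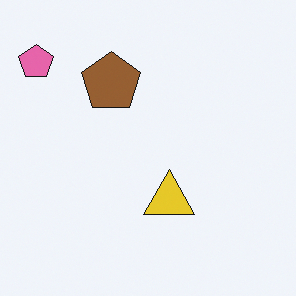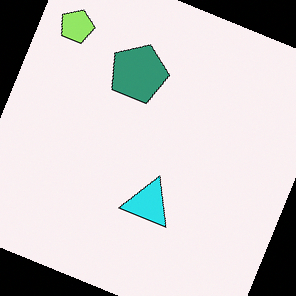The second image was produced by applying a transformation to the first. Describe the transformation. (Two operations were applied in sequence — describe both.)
The image was hue-shifted noticeably, then rotated clockwise by a clearly visible amount.

Every shape's color has rotated by the same amount around the hue wheel — a uniform hue shift. Every shape is tilted by the same angle and the image corners show triangular fill wedges — a whole-image rotation by a non-right angle.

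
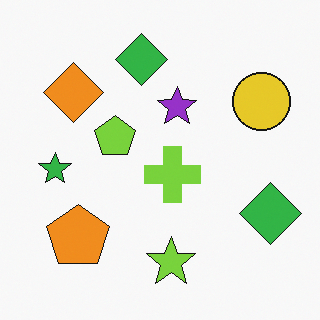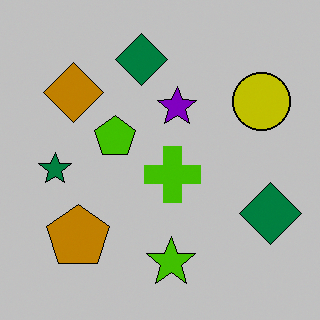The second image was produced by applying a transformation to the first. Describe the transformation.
The transformation is: aggressively posterized.

Each flat color has snapped to a coarser quantized level — most visibly, the near-white background has dropped to a flat grey.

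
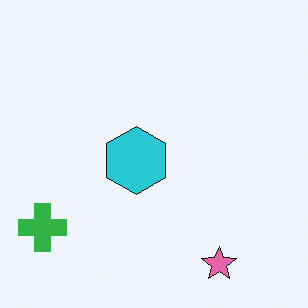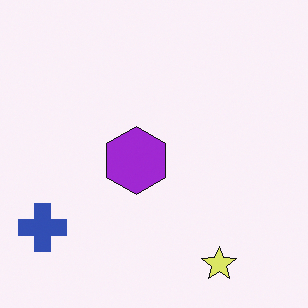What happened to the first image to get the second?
Hue-shifted by a moderate amount.

Every shape's color has rotated by the same amount around the hue wheel — a uniform hue shift.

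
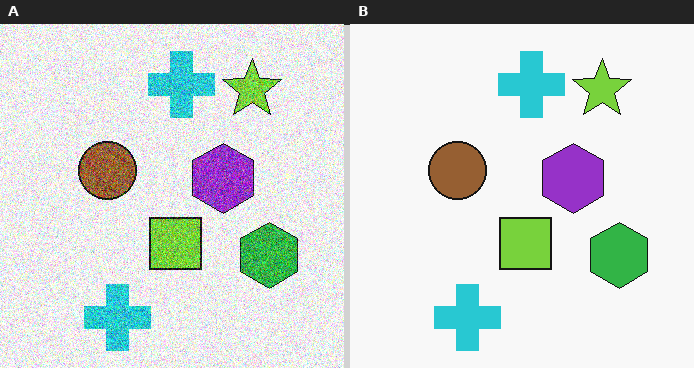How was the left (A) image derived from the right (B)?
The image was degraded with a thick layer of grain.

Random speckle covers the whole image, including the flat background.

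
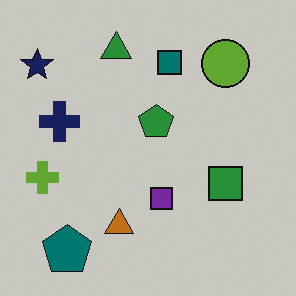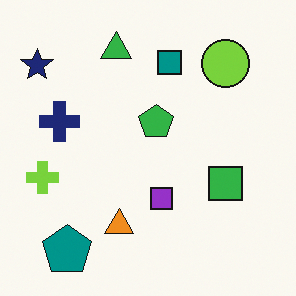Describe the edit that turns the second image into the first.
The transformation is: slightly darkened.

Every pixel — background and shapes alike — is uniformly darkened.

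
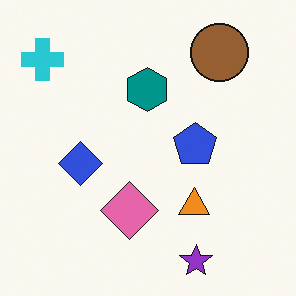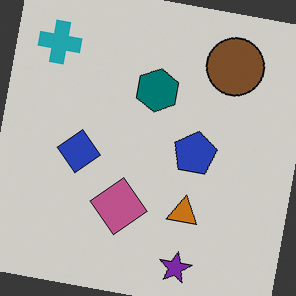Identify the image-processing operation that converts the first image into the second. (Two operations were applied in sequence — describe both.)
Rotated clockwise by a slight angle, then slightly darkened.

Every shape is tilted by the same angle and the image corners show triangular fill wedges — a whole-image rotation by a non-right angle. Every pixel — background and shapes alike — is uniformly darkened.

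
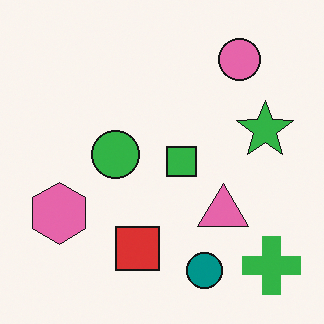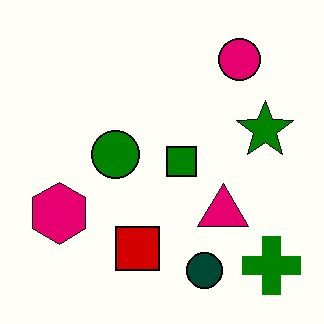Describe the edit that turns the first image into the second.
Given much higher contrast.

Tones are pushed away from mid-grey across the whole image — a global contrast change.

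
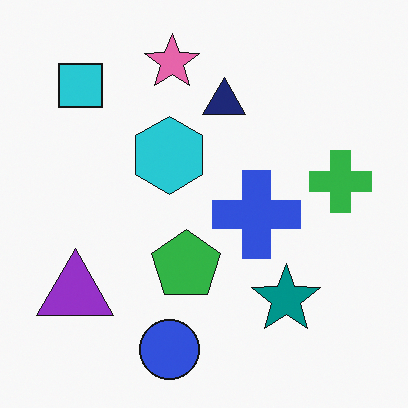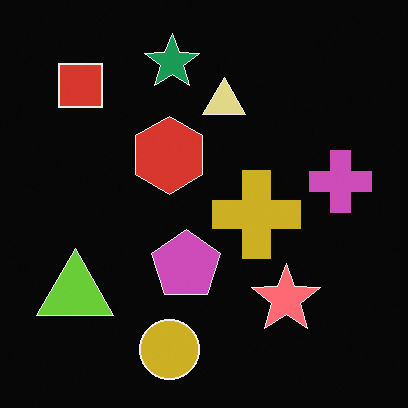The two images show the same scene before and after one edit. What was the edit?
It was color-inverted (negative).

The light background has become dark and every shape's color is its complement — a photographic negative.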